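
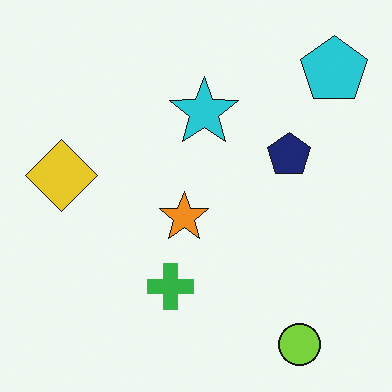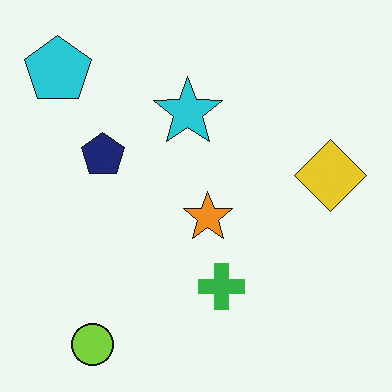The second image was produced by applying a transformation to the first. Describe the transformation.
It was flipped horizontally (left ↔ right).

The cyan pentagon is in the top-right of the first image and the top-left of the second — shapes on opposite sides of the vertical midline have swapped in a mirror flip.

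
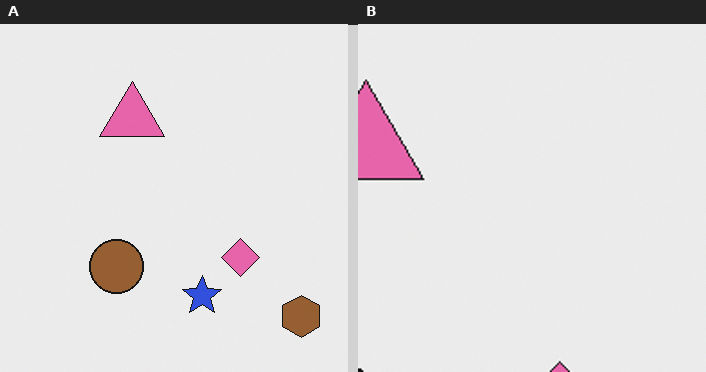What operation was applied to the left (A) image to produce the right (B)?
The image was cropped to a noticeably smaller region and rescaled.

The visible shapes are larger and the field of view is narrower; shapes near the original edges may be partly or wholly outside the frame — a crop-and-rescale.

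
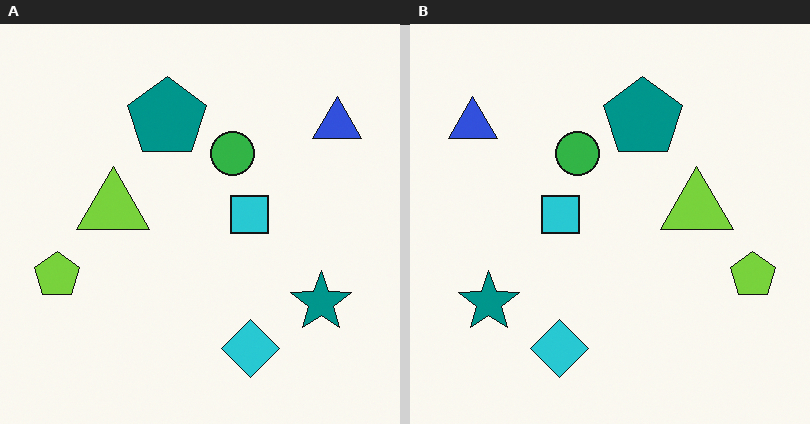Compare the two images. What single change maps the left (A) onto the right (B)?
Flipped horizontally (left ↔ right).

The lime pentagon is in the left of the left (A) image and the right of the right (B) — shapes on opposite sides of the vertical midline have swapped in a mirror flip.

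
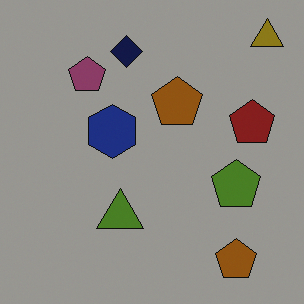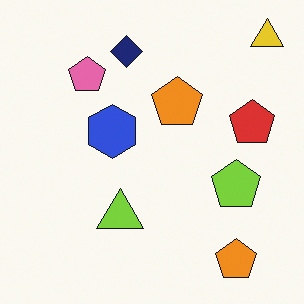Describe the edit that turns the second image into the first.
It was substantially darkened.

Every pixel — background and shapes alike — is uniformly darkened.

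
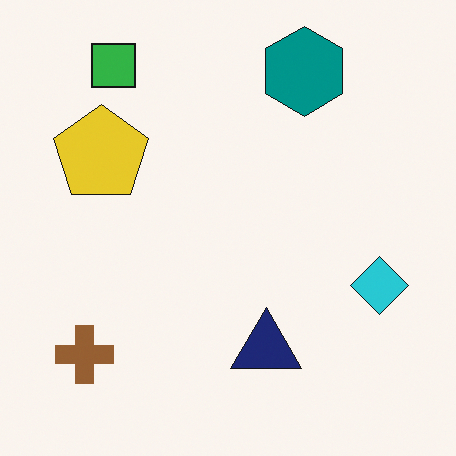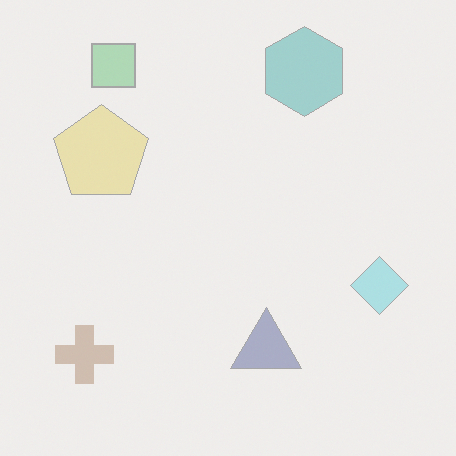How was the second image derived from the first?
The second image is the first washed out (contrast reduced).

Tones are pushed toward mid-grey across the whole image — a global contrast change.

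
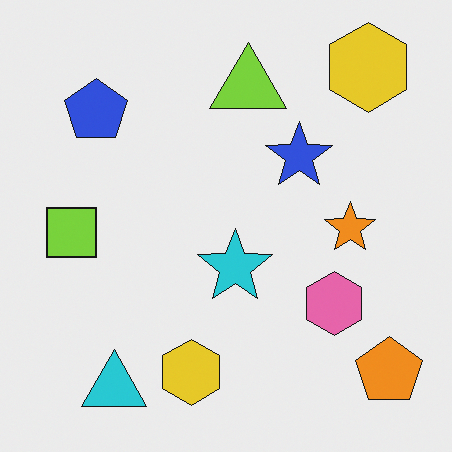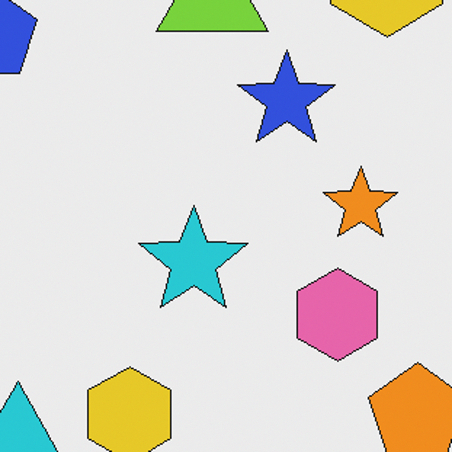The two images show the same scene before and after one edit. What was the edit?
The second image is the first cropped slightly and scaled back up.

The visible shapes are larger and the field of view is narrower; shapes near the original edges may be partly or wholly outside the frame — a crop-and-rescale.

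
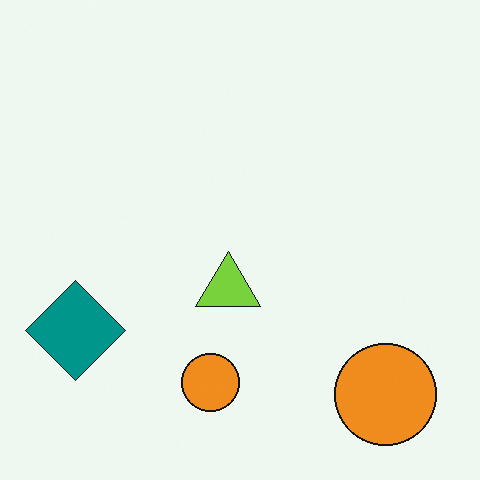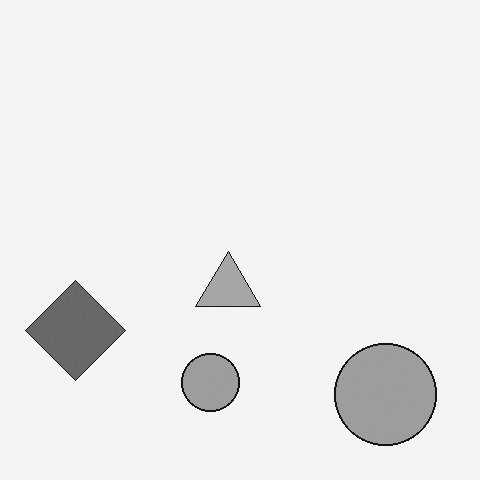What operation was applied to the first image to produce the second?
The second image is the first converted to grayscale.

All color is removed — every shape is now a shade of grey.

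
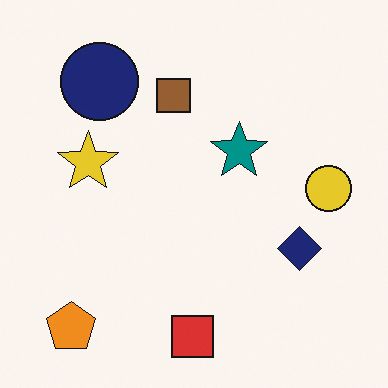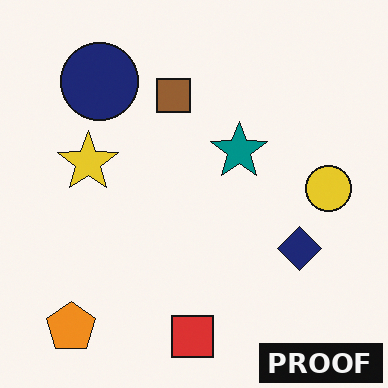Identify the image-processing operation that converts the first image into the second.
Watermarked with the text "PROOF" in the lower-right corner.

A dark label reading "PROOF" appears in the lower-right corner.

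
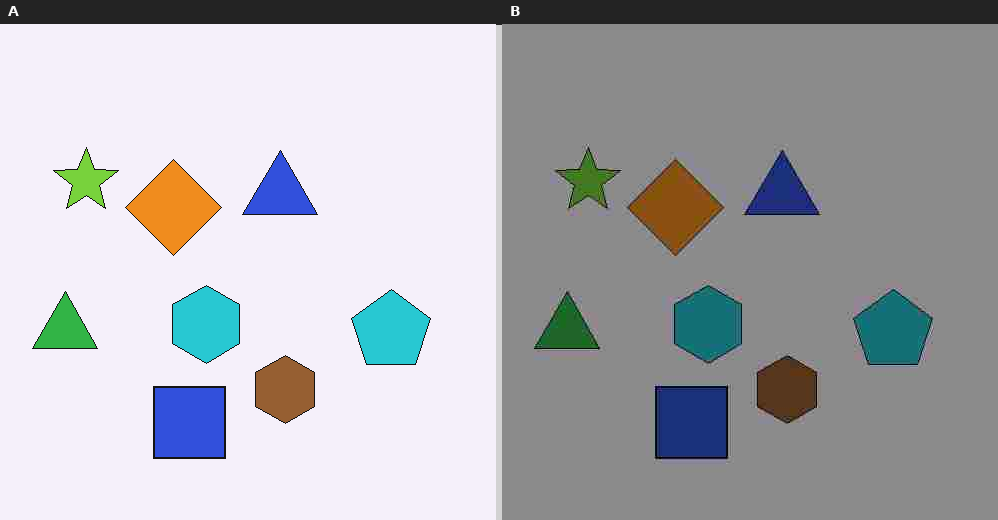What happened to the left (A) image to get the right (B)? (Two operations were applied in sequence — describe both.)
The transformation is: substantially darkened, then degraded with heavy JPEG compression.

Every pixel — background and shapes alike — is uniformly darkened. Blocky 8×8 compression artifacts appear around shape edges and the flat background shows ringing — characteristic JPEG degradation.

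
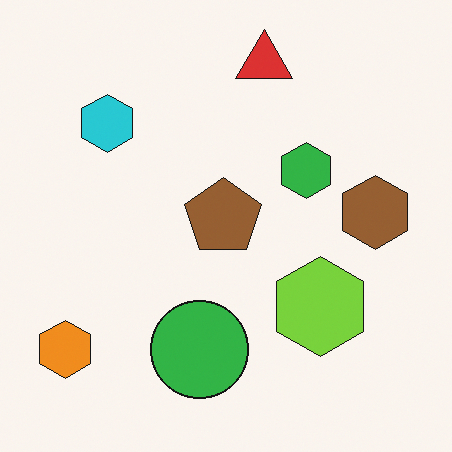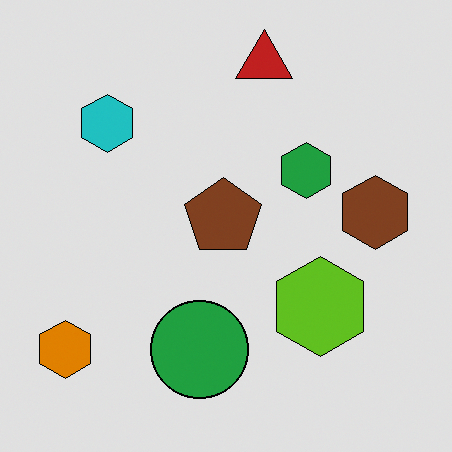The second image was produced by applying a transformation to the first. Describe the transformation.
The image was moderately posterized.

Each flat color has snapped to a coarser quantized level — most visibly, the near-white background has dropped to a flat grey.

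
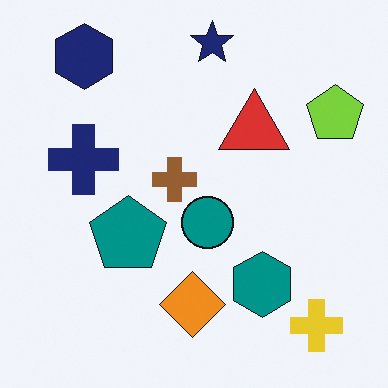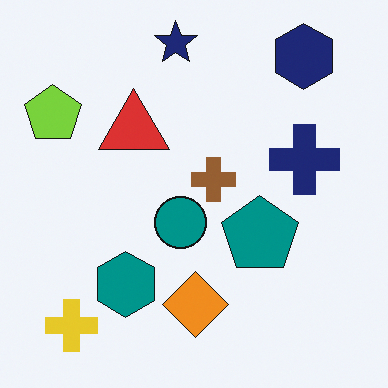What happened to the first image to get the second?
It was flipped horizontally (left ↔ right).

The lime pentagon is in the top-right of the first image and the top-left of the second — shapes on opposite sides of the vertical midline have swapped in a mirror flip.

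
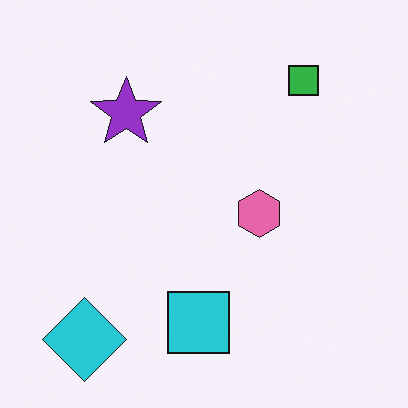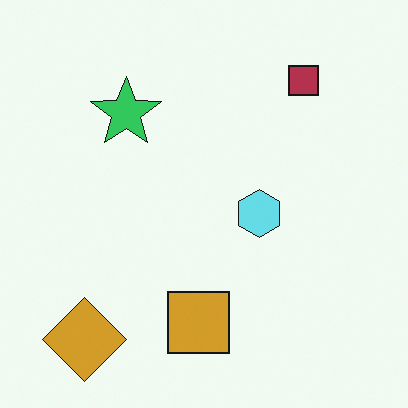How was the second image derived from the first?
The second image is the first hue-shifted through roughly half the color wheel.

Every shape's color has rotated by the same amount around the hue wheel — a uniform hue shift.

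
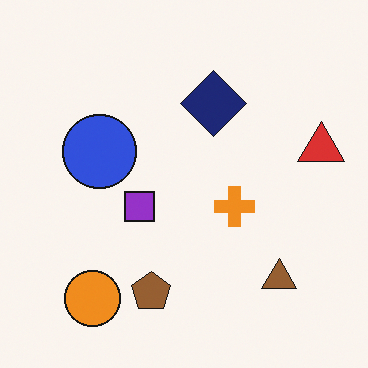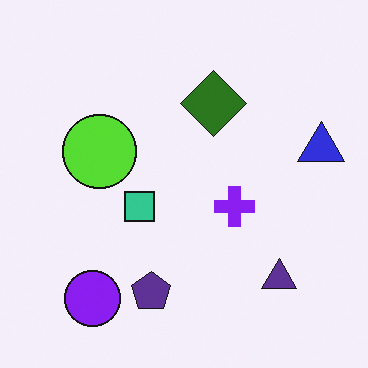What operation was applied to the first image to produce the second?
The image was hue-shifted through roughly half the color wheel.

Every shape's color has rotated by the same amount around the hue wheel — a uniform hue shift.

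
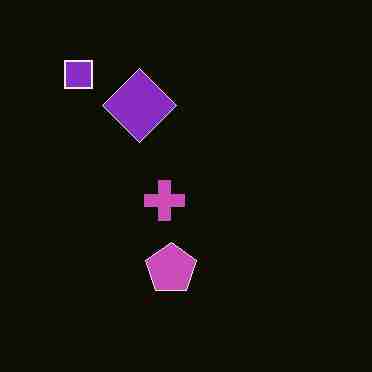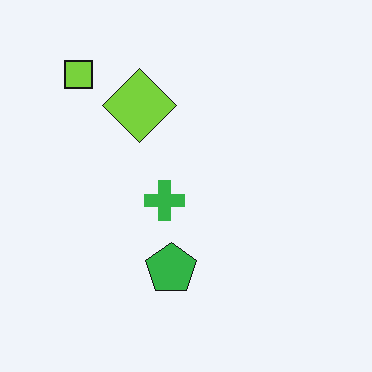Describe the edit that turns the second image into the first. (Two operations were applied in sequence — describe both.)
The first image is the second heavily JPEG-compressed with obvious blocking artifacts, then color-inverted (negative).

Blocky 8×8 compression artifacts appear around shape edges and the flat background shows ringing — characteristic JPEG degradation. The light background has become dark and every shape's color is its complement — a photographic negative.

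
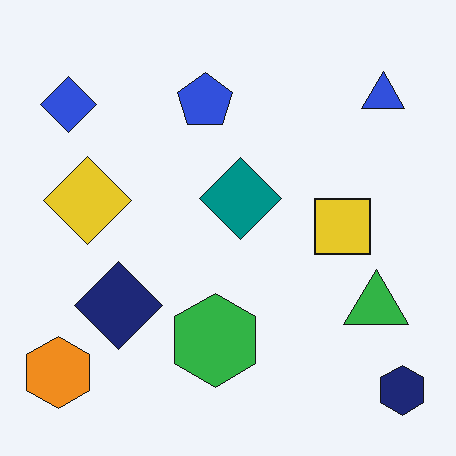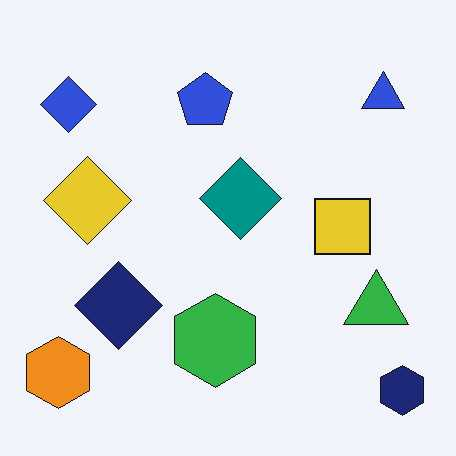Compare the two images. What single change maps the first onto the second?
It was JPEG-compressed with visible artifacts.

Blocky 8×8 compression artifacts appear around shape edges and the flat background shows ringing — characteristic JPEG degradation.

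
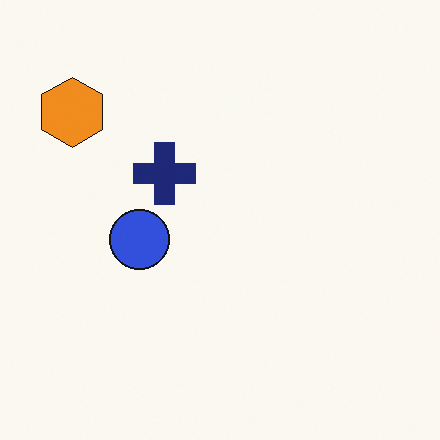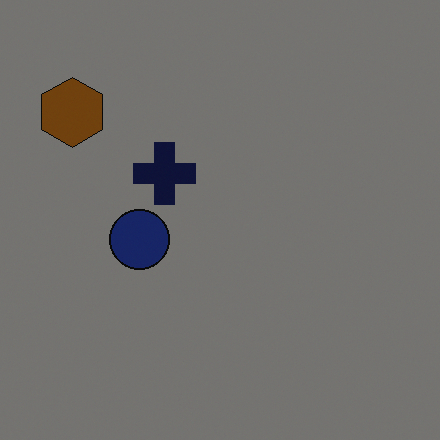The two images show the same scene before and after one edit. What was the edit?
The second image is the first darkened a lot.

Every pixel — background and shapes alike — is uniformly darkened.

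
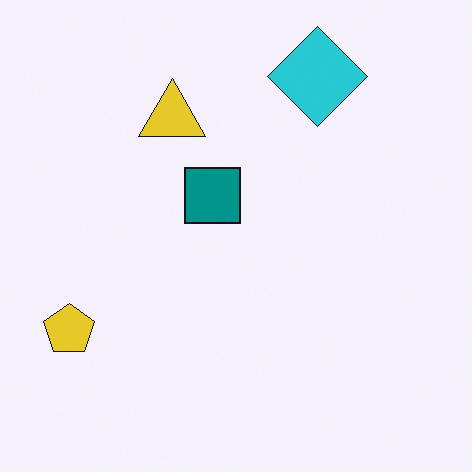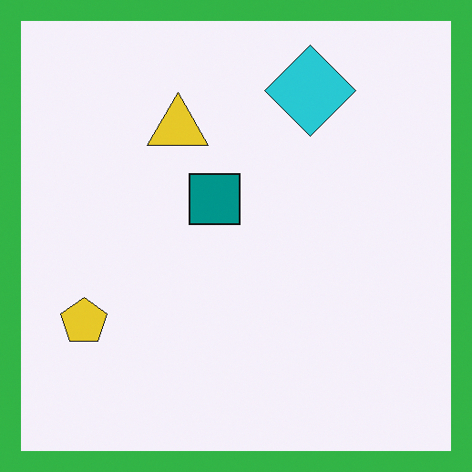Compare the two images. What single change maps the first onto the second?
The second image is the first framed with a green border.

A solid green frame runs around the edge of the second image, with the content slightly shrunk inside it.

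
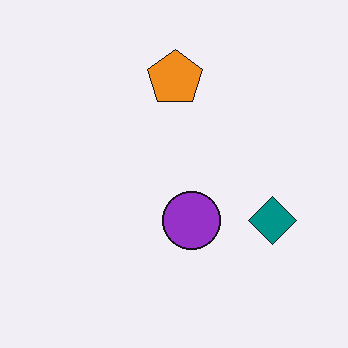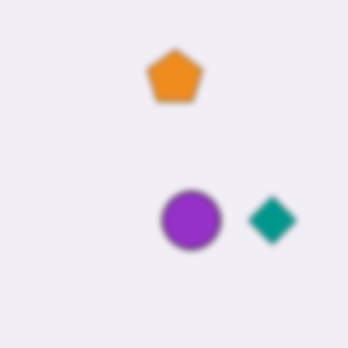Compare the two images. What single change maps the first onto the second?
The image was moderately blurred.

Shape edges and outlines are uniformly softened across the whole image.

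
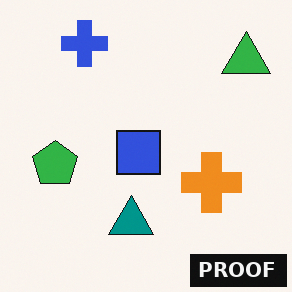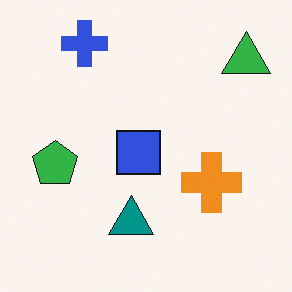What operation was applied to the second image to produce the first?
It was watermarked with the text "PROOF" in the lower-right corner.

A dark label reading "PROOF" appears in the lower-right corner.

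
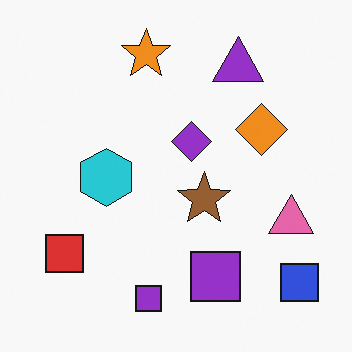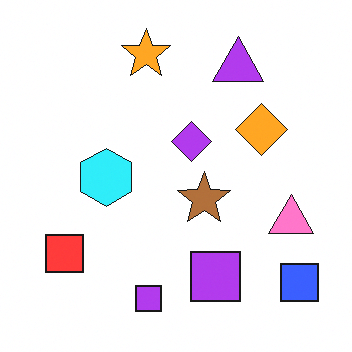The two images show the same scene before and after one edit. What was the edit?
Brightened a little.

Every pixel — background and shapes alike — is uniformly brightened.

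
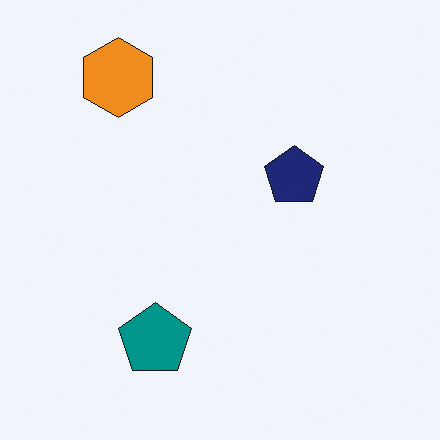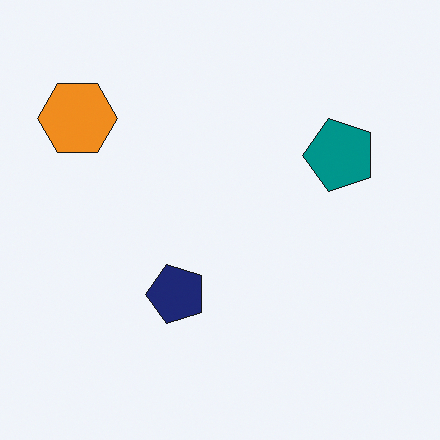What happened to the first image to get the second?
The second image is the first transposed (reflected across the top-left ↔ bottom-right diagonal).

Shapes have swapped their row and column positions — what was in the top-right is now in the bottom-left — a diagonal reflection.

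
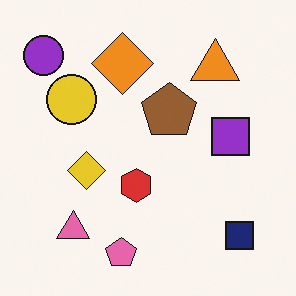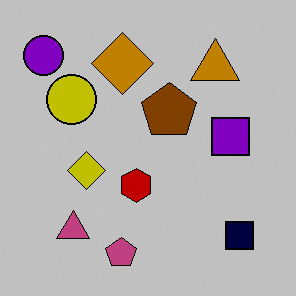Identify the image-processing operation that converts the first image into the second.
The image was heavily posterized to just a handful of flat colors.

Each flat color has snapped to a coarser quantized level — most visibly, the near-white background has dropped to a flat grey.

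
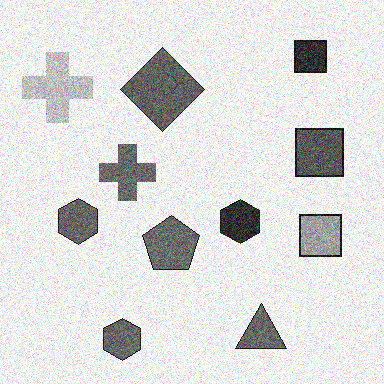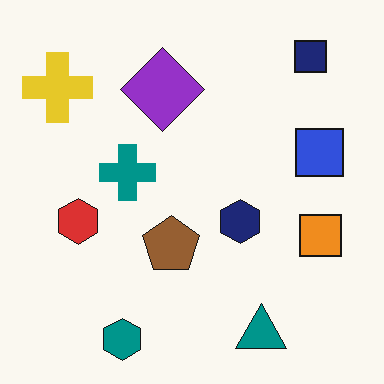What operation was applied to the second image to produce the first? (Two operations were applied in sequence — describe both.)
The first image is the second converted to grayscale, then degraded with a thick layer of grain.

All color is removed — every shape is now a shade of grey. Random speckle covers the whole image, including the flat background.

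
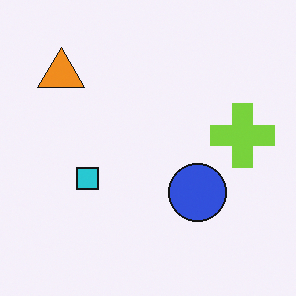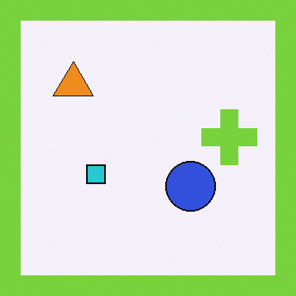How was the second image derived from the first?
The image was framed with a lime border.

A solid lime frame runs around the edge of the second image, with the content slightly shrunk inside it.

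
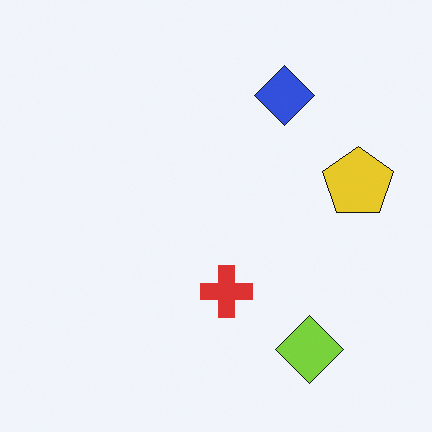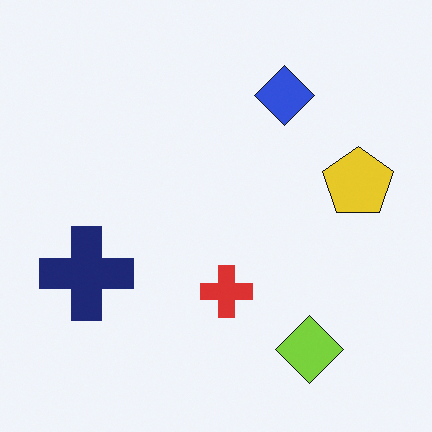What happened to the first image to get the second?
The transformation is: overlaid with an additional navy cross.

A navy cross appears in the second image that is absent from the first.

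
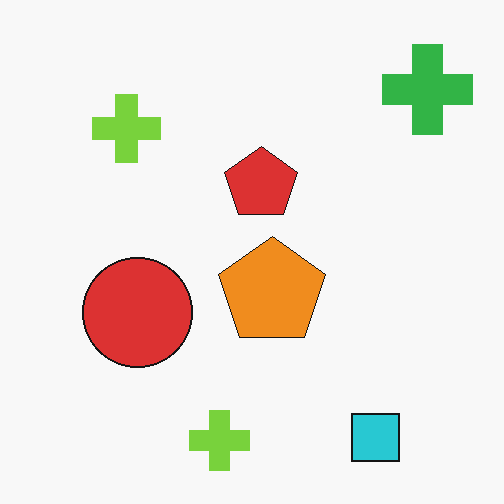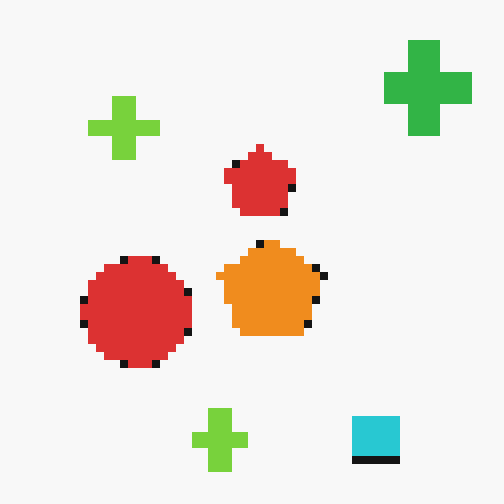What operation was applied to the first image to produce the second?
The image was pixelated into visible square blocks.

Shapes are reduced to large square blocks; fine edges and outlines are lost — a downscale-then-upscale (mosaic) effect.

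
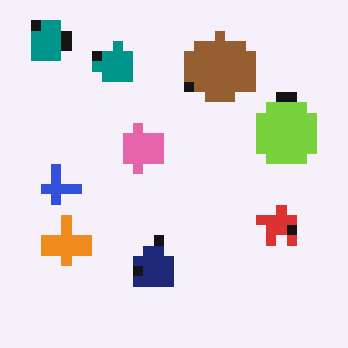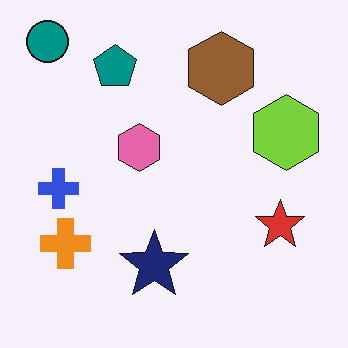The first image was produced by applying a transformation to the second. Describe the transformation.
The first image is the second heavily pixelated into large blocks.

Shapes are reduced to large square blocks; fine edges and outlines are lost — a downscale-then-upscale (mosaic) effect.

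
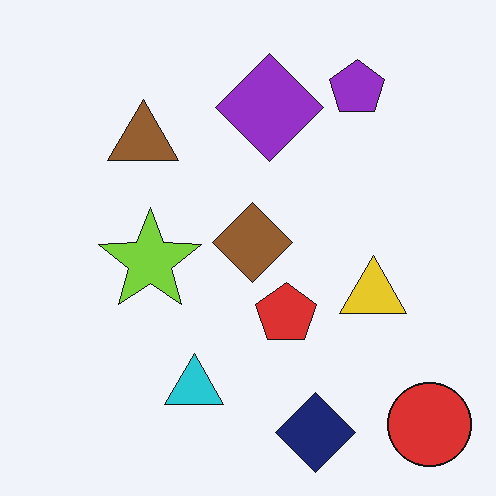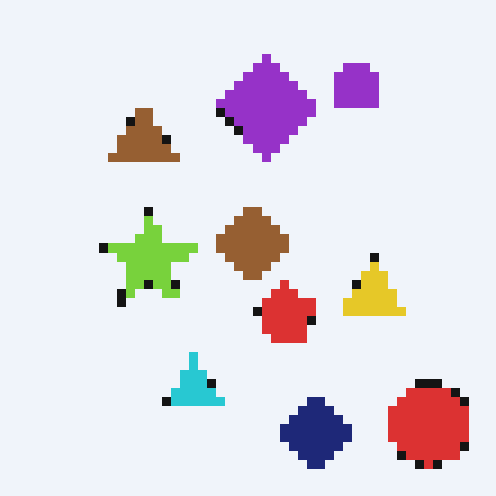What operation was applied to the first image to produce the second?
The transformation is: coarsely pixelated.

Shapes are reduced to large square blocks; fine edges and outlines are lost — a downscale-then-upscale (mosaic) effect.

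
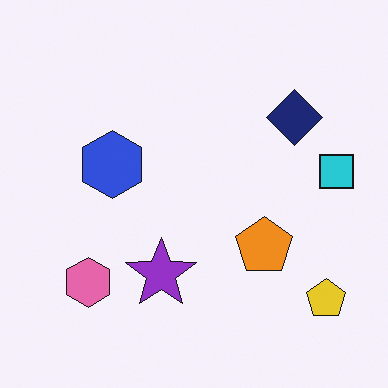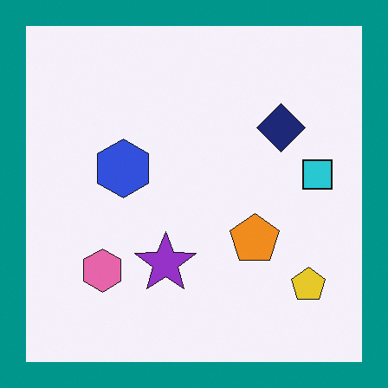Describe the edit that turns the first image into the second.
Framed with a teal border.

A solid teal frame runs around the edge of the second image, with the content slightly shrunk inside it.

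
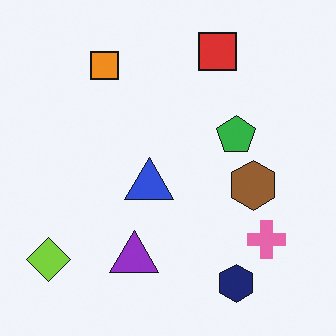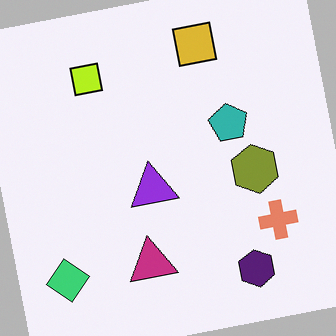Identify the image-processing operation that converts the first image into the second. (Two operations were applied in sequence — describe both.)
It was hue-shifted slightly, then rotated counter-clockwise by a small amount.

Every shape's color has rotated by the same amount around the hue wheel — a uniform hue shift. Every shape is tilted by the same angle and the image corners show triangular fill wedges — a whole-image rotation by a non-right angle.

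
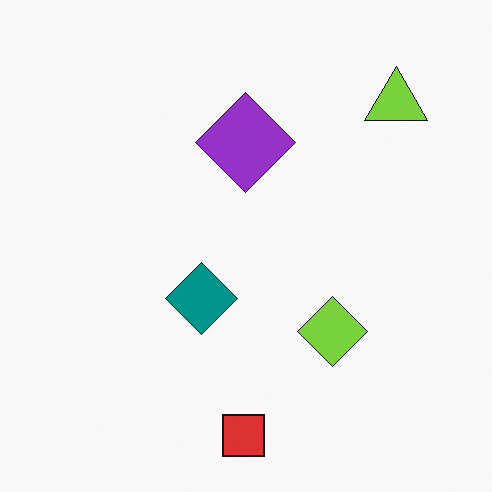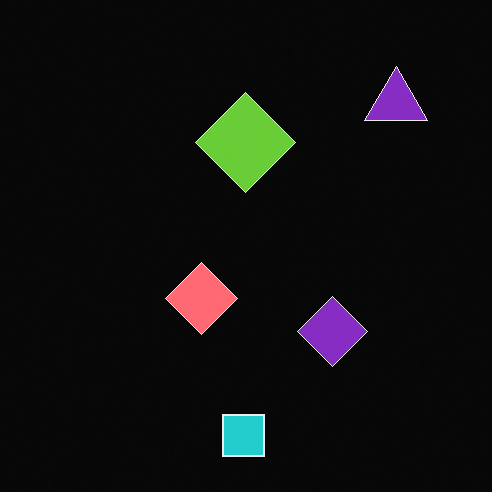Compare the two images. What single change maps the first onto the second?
It was color-inverted (negative).

The light background has become dark and every shape's color is its complement — a photographic negative.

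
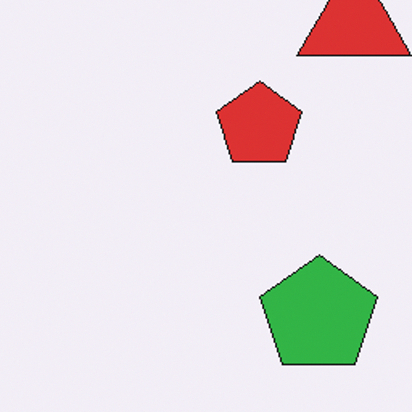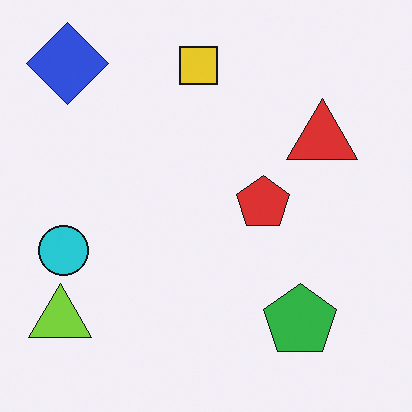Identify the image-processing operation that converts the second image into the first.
It was cropped slightly and scaled back up.

The visible shapes are larger and the field of view is narrower; shapes near the original edges may be partly or wholly outside the frame — a crop-and-rescale.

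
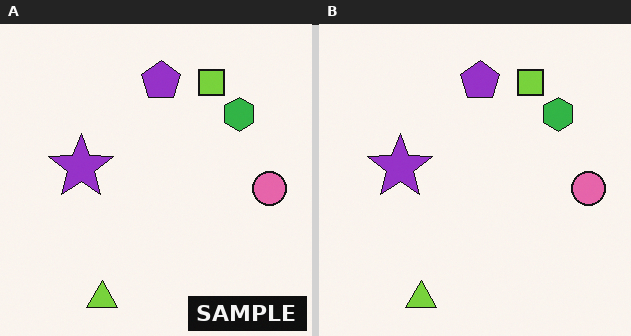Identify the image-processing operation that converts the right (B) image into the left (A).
This is the original image watermarked with the text "SAMPLE" in the lower-right corner.

A dark label reading "SAMPLE" appears in the lower-right corner.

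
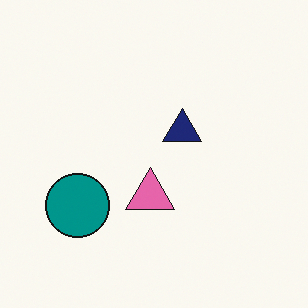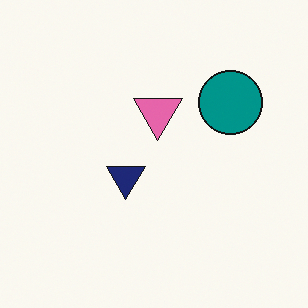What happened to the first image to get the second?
This is the original image rotated 180°.

The teal circle sits in the left of the first image and the top-right of the second — consistent with a whole-image 180° rotation.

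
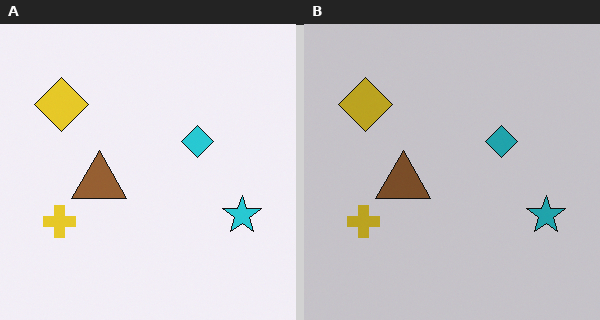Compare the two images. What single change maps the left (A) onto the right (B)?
It was darkened a little.

Every pixel — background and shapes alike — is uniformly darkened.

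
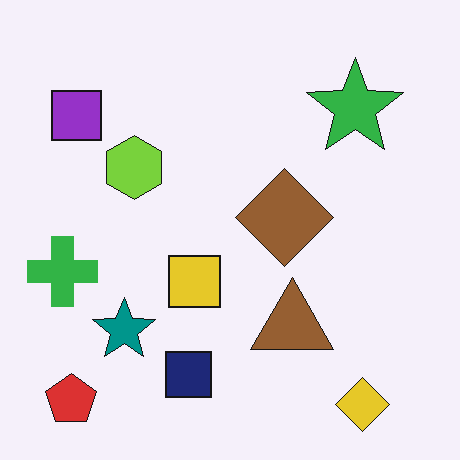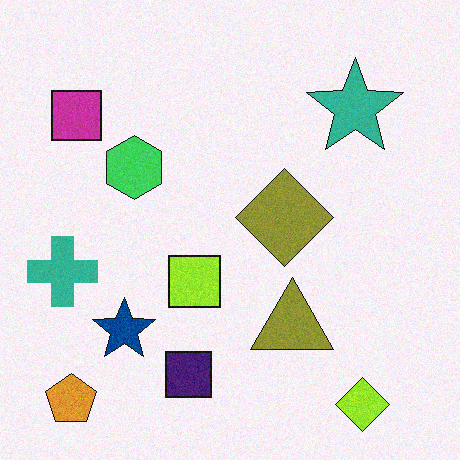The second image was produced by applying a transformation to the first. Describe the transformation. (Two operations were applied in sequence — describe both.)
It was degraded with light additive noise, then hue-shifted slightly.

Random speckle covers the whole image, including the flat background. Every shape's color has rotated by the same amount around the hue wheel — a uniform hue shift.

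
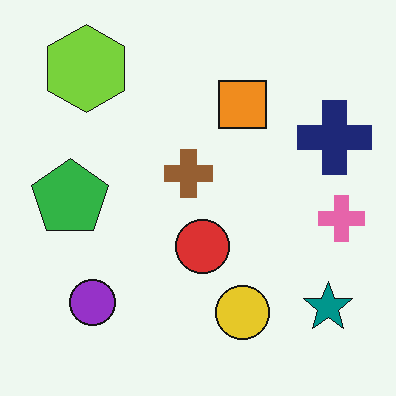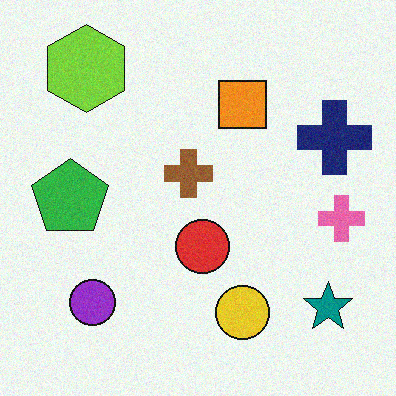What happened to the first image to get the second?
This is the original image degraded with light additive noise.

Random speckle covers the whole image, including the flat background.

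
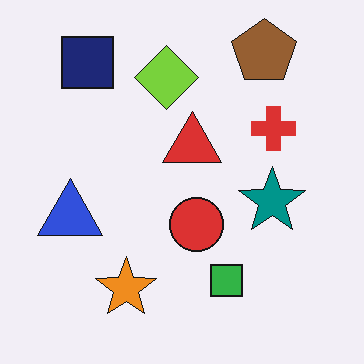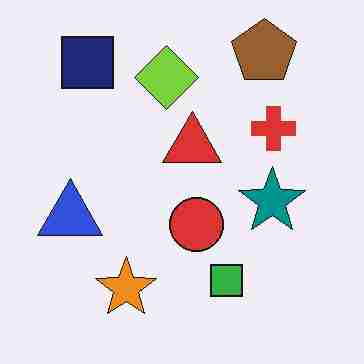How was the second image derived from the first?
This is the original image degraded with heavy JPEG compression.

Blocky 8×8 compression artifacts appear around shape edges and the flat background shows ringing — characteristic JPEG degradation.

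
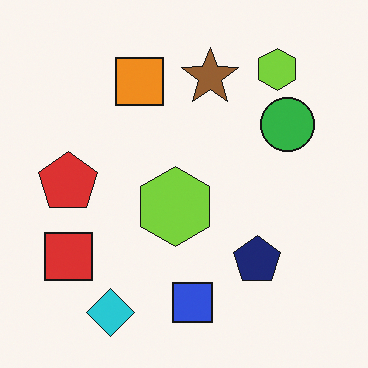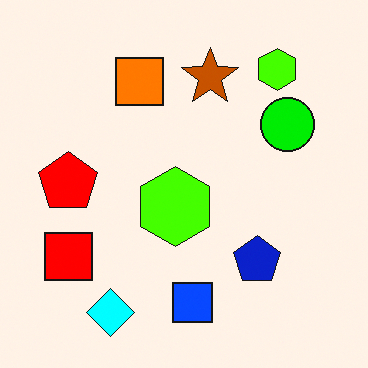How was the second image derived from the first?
It was made much more vivid (saturation change).

All colors are more vivid — a global saturation change.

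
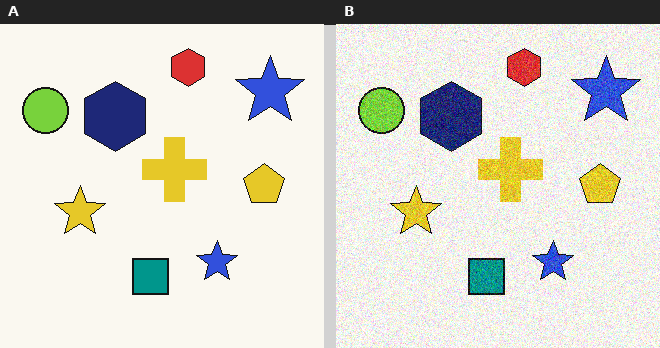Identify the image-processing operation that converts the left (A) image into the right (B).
The transformation is: degraded with visible gaussian noise.

Random speckle covers the whole image, including the flat background.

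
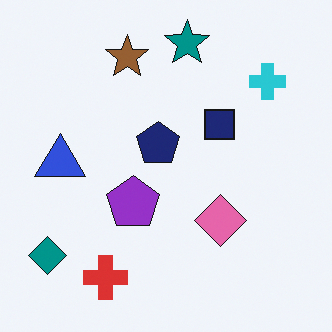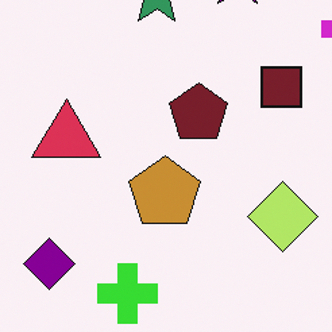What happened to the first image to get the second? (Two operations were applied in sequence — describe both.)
It was hue-shifted by a moderate amount, then cropped slightly and scaled back up.

Every shape's color has rotated by the same amount around the hue wheel — a uniform hue shift. The visible shapes are larger and the field of view is narrower; shapes near the original edges may be partly or wholly outside the frame — a crop-and-rescale.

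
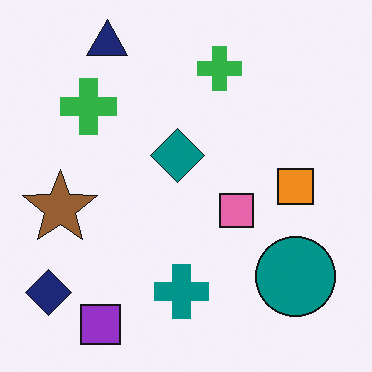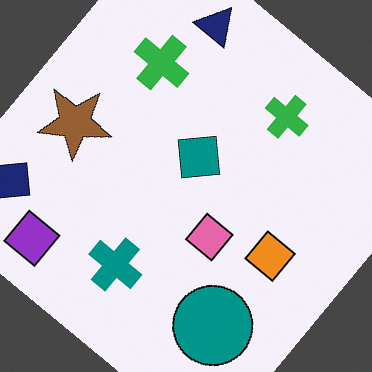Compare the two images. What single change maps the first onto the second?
Rotated clockwise by a large amount — several tens of degrees.

Every shape is tilted by the same angle and the image corners show triangular fill wedges — a whole-image rotation by a non-right angle.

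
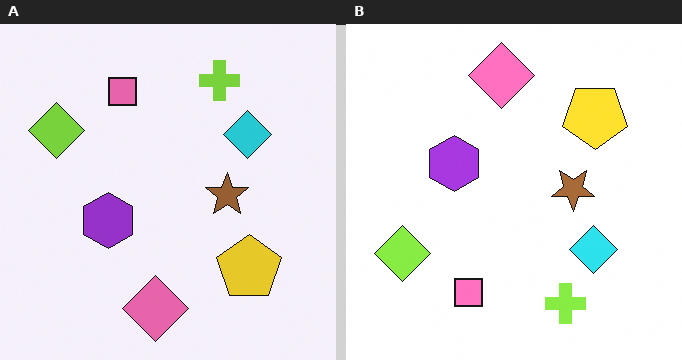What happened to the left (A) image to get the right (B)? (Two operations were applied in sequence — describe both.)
The image was flipped vertically (top ↔ bottom), then slightly brightened.

The pink diamond is in the bottom of the left (A) image and the top of the right (B) — shapes on opposite sides of the horizontal midline have swapped in a mirror flip. Every pixel — background and shapes alike — is uniformly brightened.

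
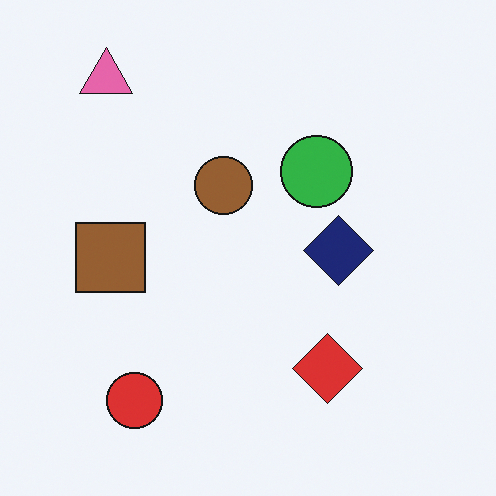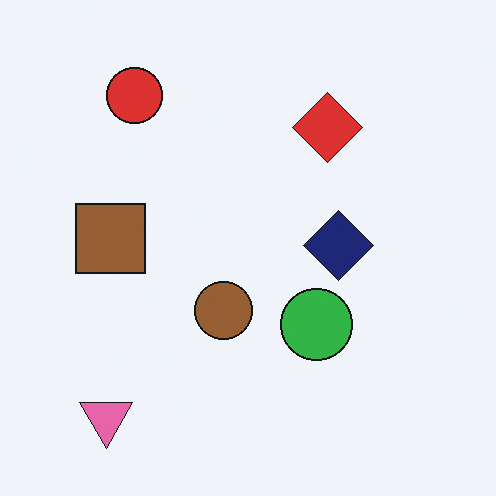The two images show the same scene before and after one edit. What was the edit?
The second image is the first flipped vertically (top ↔ bottom).

The pink triangle is in the top-left of the first image and the bottom-left of the second — shapes on opposite sides of the horizontal midline have swapped in a mirror flip.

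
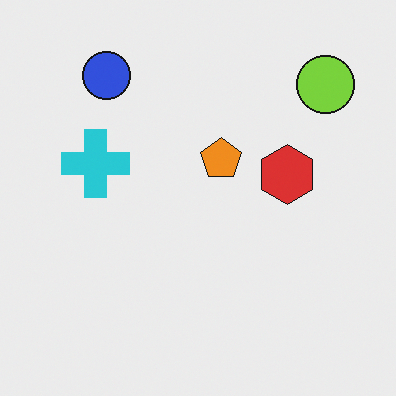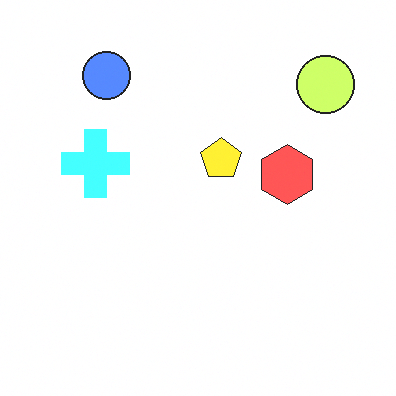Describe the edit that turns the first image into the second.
The image was substantially brightened.

Every pixel — background and shapes alike — is uniformly brightened.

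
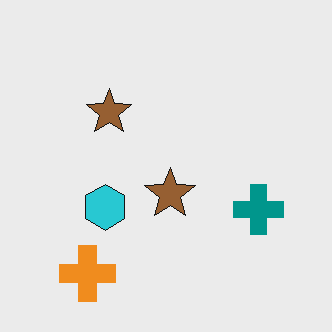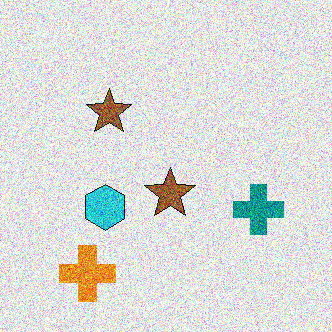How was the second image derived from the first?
Degraded with strong gaussian noise.

Random speckle covers the whole image, including the flat background.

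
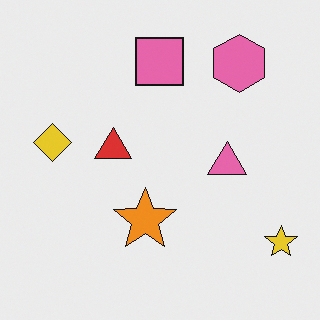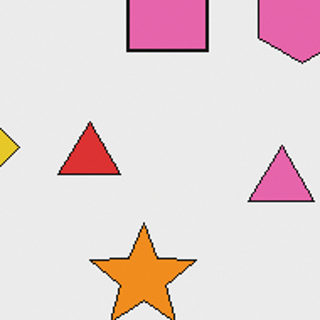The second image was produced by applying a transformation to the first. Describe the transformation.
This is the original image cropped to a noticeably smaller region and rescaled.

The visible shapes are larger and the field of view is narrower; shapes near the original edges may be partly or wholly outside the frame — a crop-and-rescale.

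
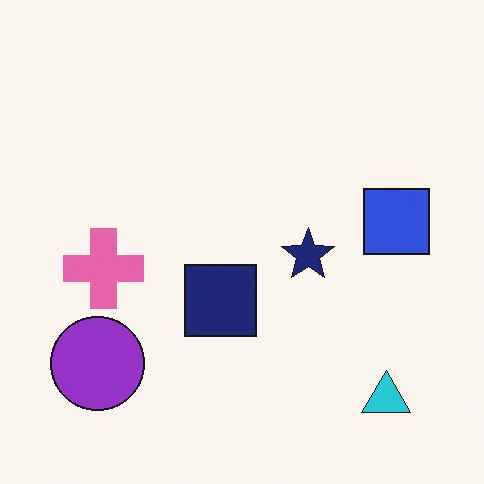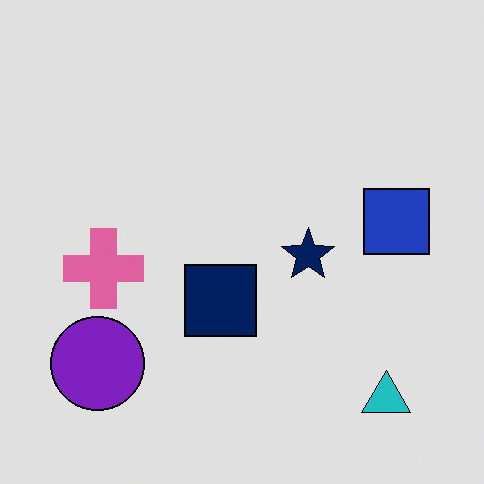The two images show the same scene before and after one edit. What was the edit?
This is the original image moderately posterized.

Each flat color has snapped to a coarser quantized level — most visibly, the near-white background has dropped to a flat grey.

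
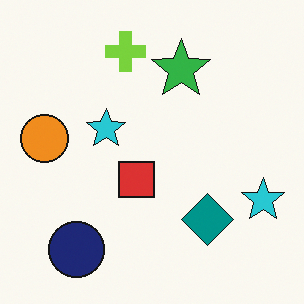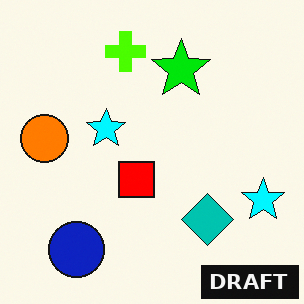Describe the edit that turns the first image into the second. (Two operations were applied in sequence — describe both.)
Made much more vivid (saturation change), then watermarked with the text "DRAFT" in the lower-right corner.

All colors are more vivid — a global saturation change. A dark label reading "DRAFT" appears in the lower-right corner.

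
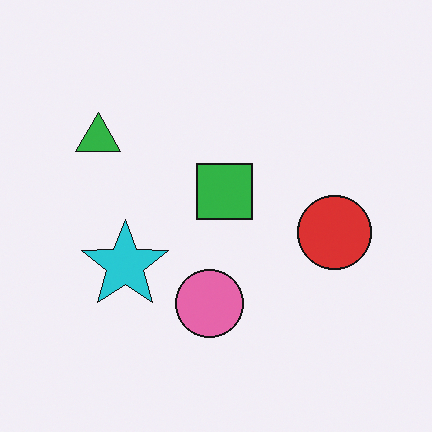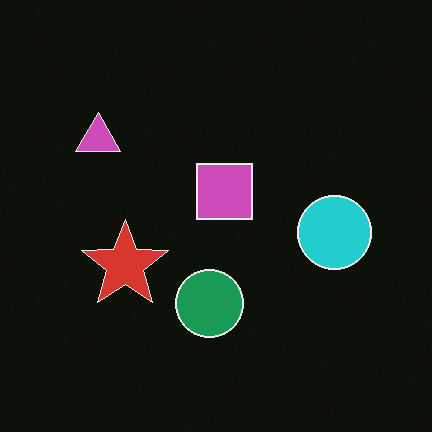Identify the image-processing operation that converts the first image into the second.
It was color-inverted (negative).

The light background has become dark and every shape's color is its complement — a photographic negative.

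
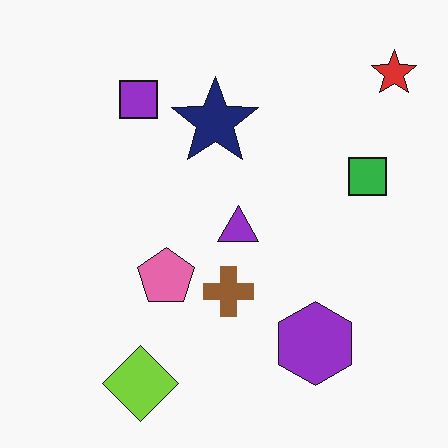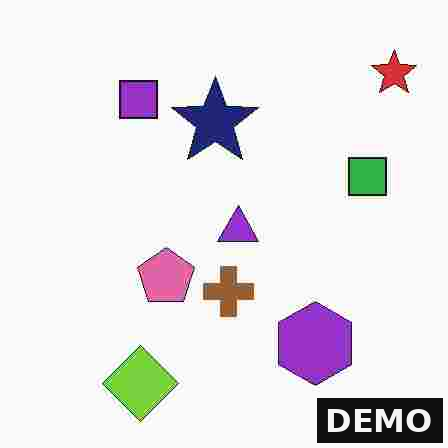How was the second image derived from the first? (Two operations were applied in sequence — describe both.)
The transformation is: degraded with heavy JPEG compression, then watermarked with the text "DEMO" in the lower-right corner.

Blocky 8×8 compression artifacts appear around shape edges and the flat background shows ringing — characteristic JPEG degradation. A dark label reading "DEMO" appears in the lower-right corner.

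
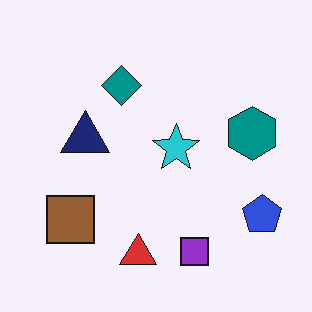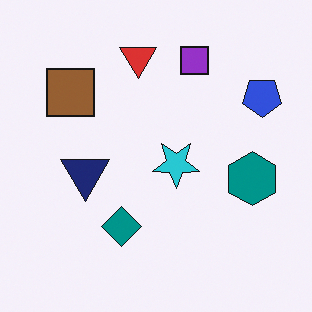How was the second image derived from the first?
This is the original image flipped vertically (top ↔ bottom).

The red triangle is in the bottom of the first image and the top of the second — shapes on opposite sides of the horizontal midline have swapped in a mirror flip.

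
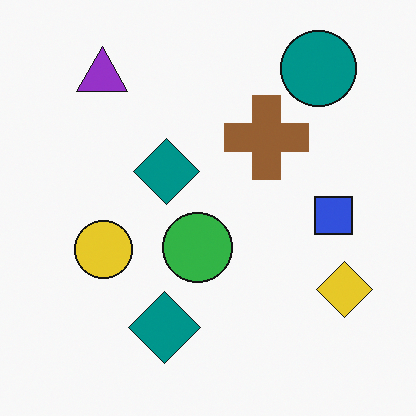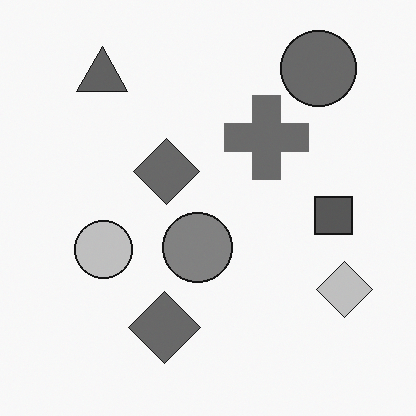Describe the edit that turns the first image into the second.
The transformation is: converted to grayscale.

All color is removed — every shape is now a shade of grey.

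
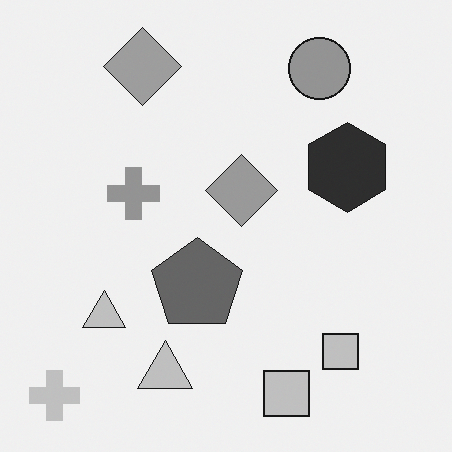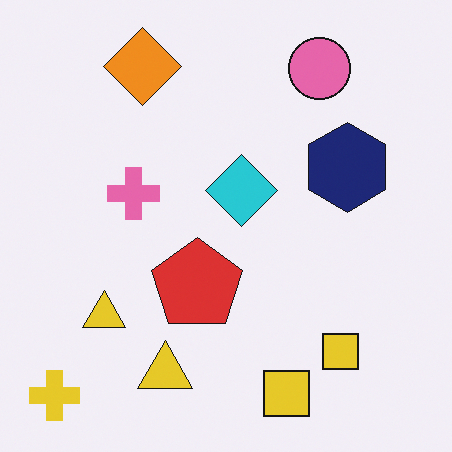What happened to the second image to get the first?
The image was converted to grayscale.

All color is removed — every shape is now a shade of grey.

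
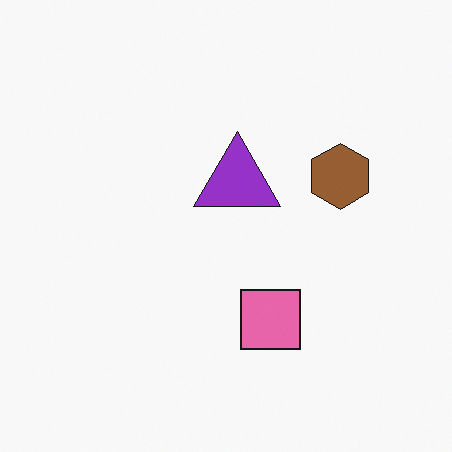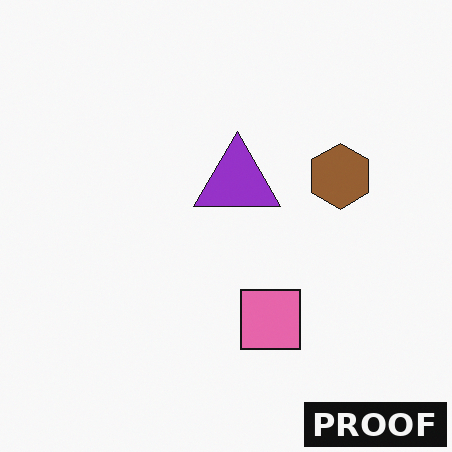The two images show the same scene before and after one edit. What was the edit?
Watermarked with the text "PROOF" in the lower-right corner.

A dark label reading "PROOF" appears in the lower-right corner.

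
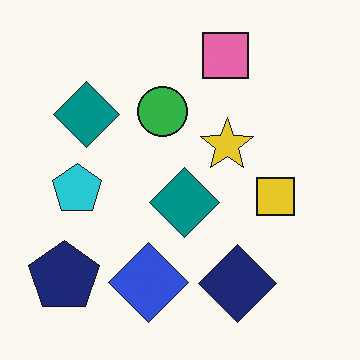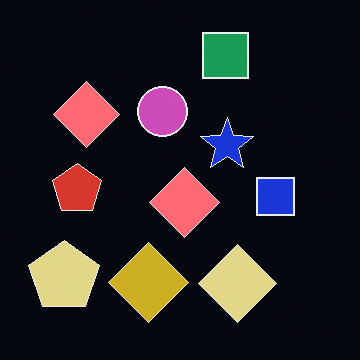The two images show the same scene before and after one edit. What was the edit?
The second image is the first color-inverted (negative).

The light background has become dark and every shape's color is its complement — a photographic negative.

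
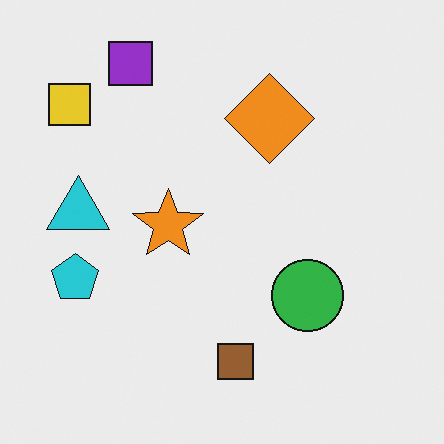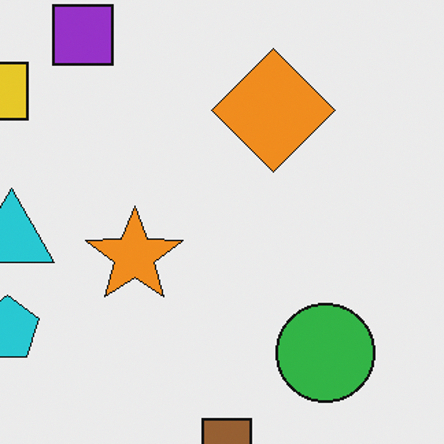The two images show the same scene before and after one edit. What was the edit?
The transformation is: cropped slightly and scaled back up.

The visible shapes are larger and the field of view is narrower; shapes near the original edges may be partly or wholly outside the frame — a crop-and-rescale.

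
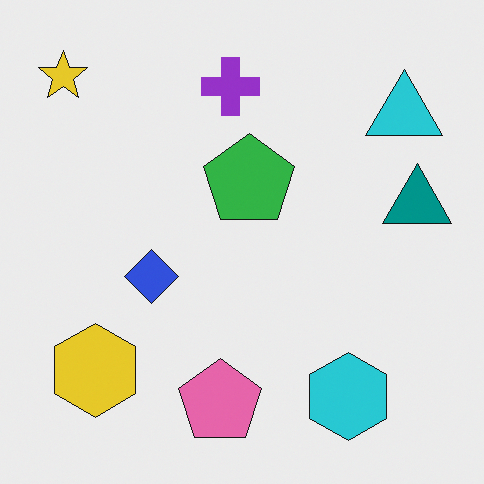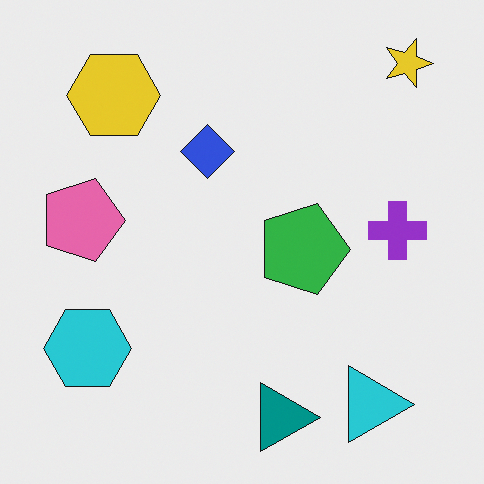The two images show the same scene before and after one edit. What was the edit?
The second image is the first rotated 90° clockwise.

The yellow star sits in the top-left of the first image and the top-right of the second — consistent with a whole-image 90° clockwise rotation.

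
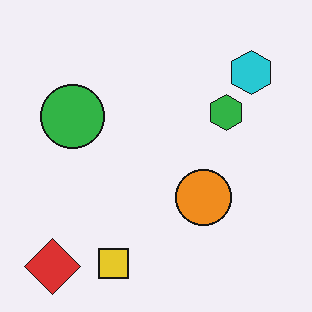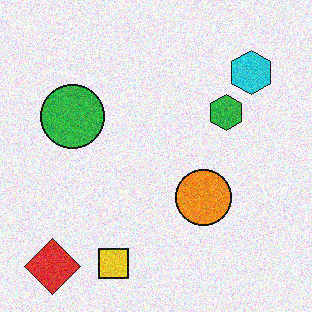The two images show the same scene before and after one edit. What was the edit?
The image was degraded with visible gaussian noise.

Random speckle covers the whole image, including the flat background.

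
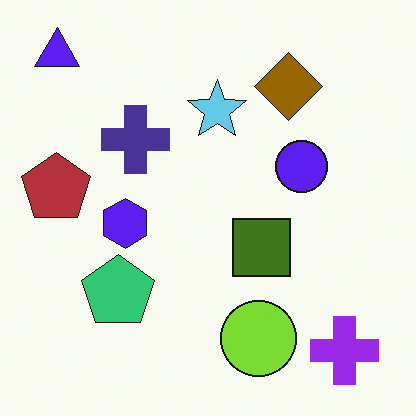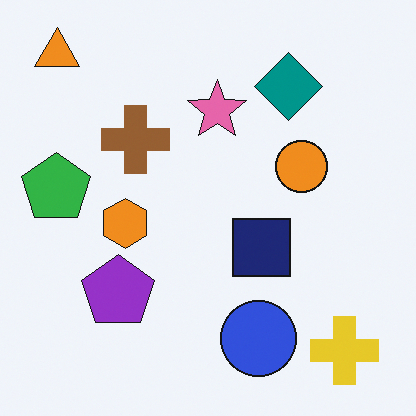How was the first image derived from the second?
The transformation is: hue-shifted through roughly half the color wheel.

Every shape's color has rotated by the same amount around the hue wheel — a uniform hue shift.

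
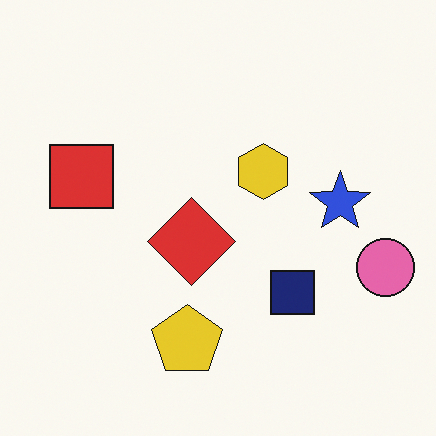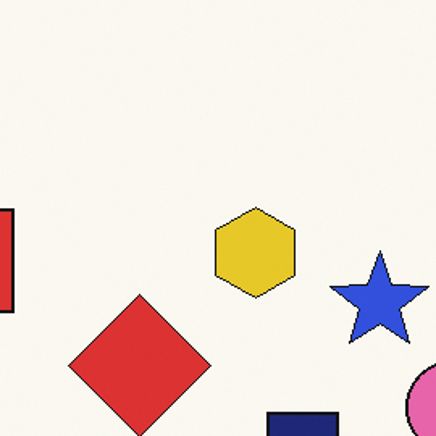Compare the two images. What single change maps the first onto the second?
The image was cropped to a modestly smaller region and rescaled.

The visible shapes are larger and the field of view is narrower; shapes near the original edges may be partly or wholly outside the frame — a crop-and-rescale.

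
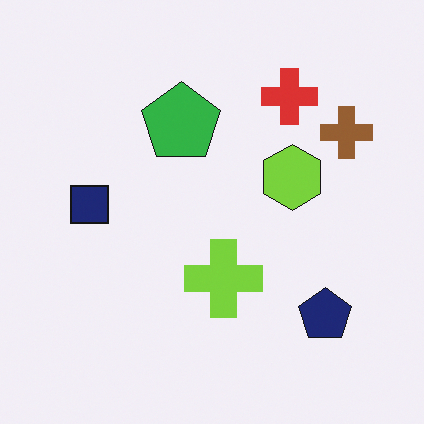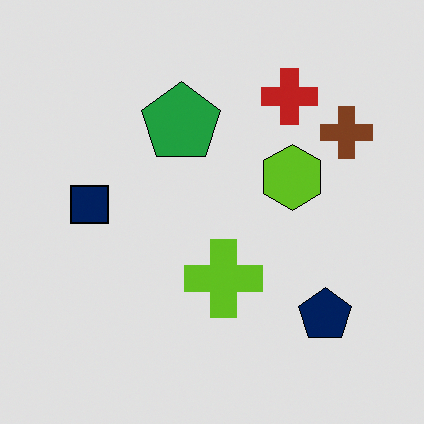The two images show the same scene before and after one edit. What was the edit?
The transformation is: moderately posterized.

Each flat color has snapped to a coarser quantized level — most visibly, the near-white background has dropped to a flat grey.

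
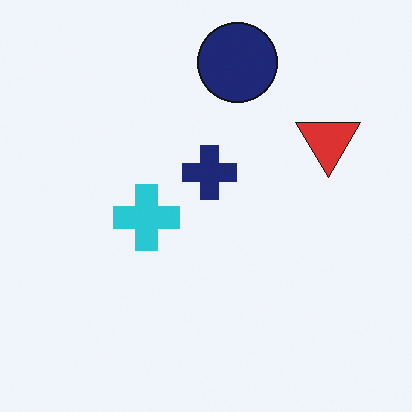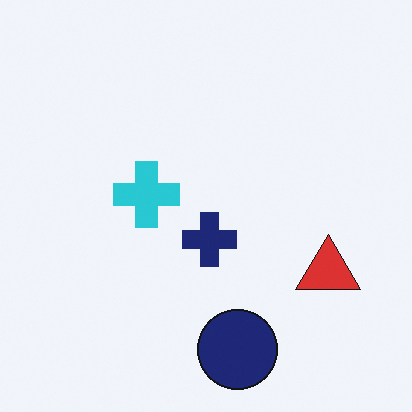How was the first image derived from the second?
The transformation is: flipped vertically (top ↔ bottom).

The navy circle is in the bottom of the second image and the top of the first — shapes on opposite sides of the horizontal midline have swapped in a mirror flip.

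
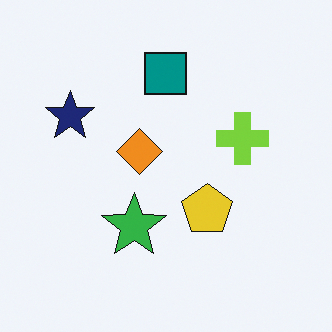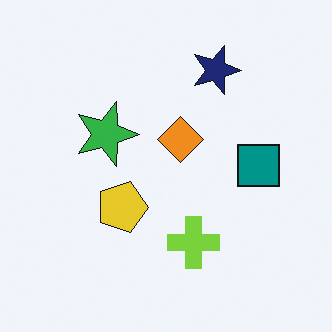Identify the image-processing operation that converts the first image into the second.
The second image is the first rotated 90° clockwise.

The navy star sits in the left of the first image and the top of the second — consistent with a whole-image 90° clockwise rotation.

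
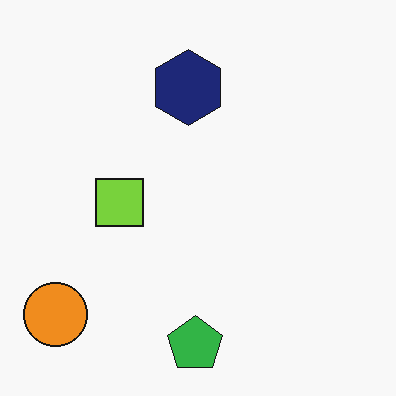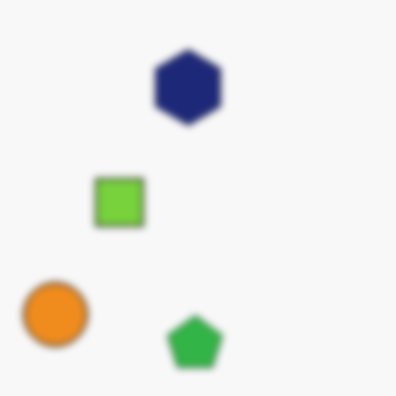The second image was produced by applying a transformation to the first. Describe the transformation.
The transformation is: moderately blurred.

Shape edges and outlines are uniformly softened across the whole image.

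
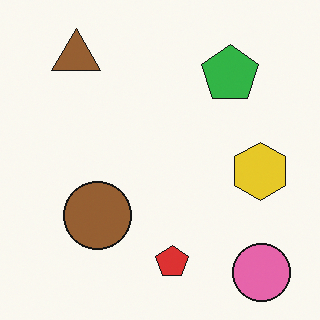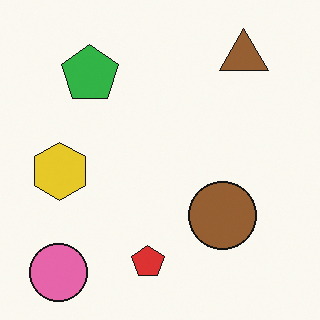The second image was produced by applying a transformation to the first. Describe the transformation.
Flipped horizontally (left ↔ right).

The pink circle is in the bottom-right of the first image and the bottom-left of the second — shapes on opposite sides of the vertical midline have swapped in a mirror flip.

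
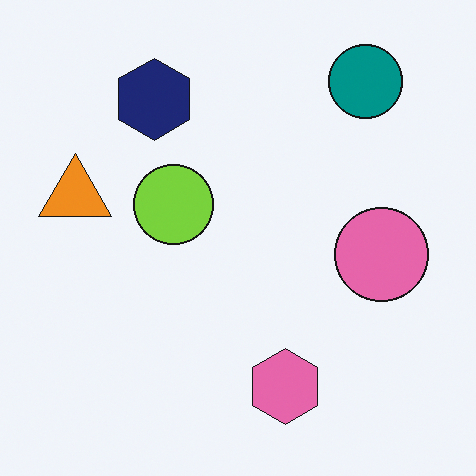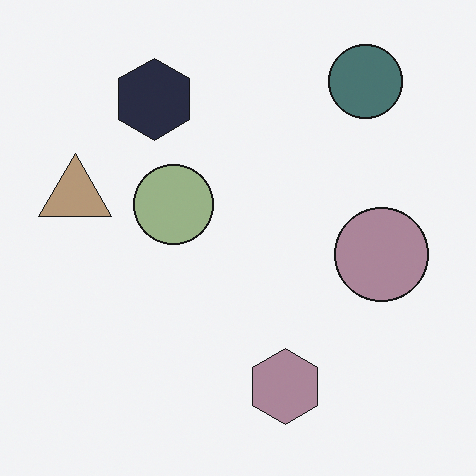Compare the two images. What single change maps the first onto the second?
It was made much more muted (saturation change).

All colors are more muted and greyish — a global saturation change.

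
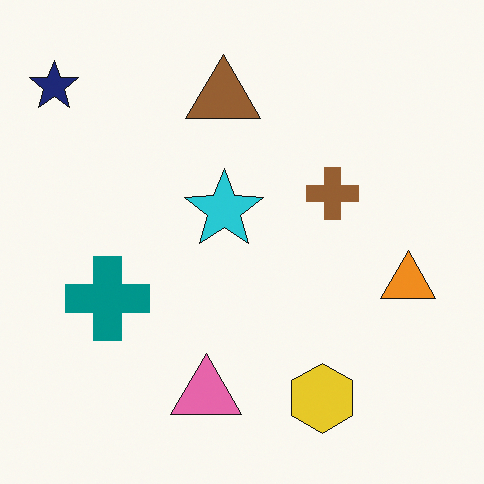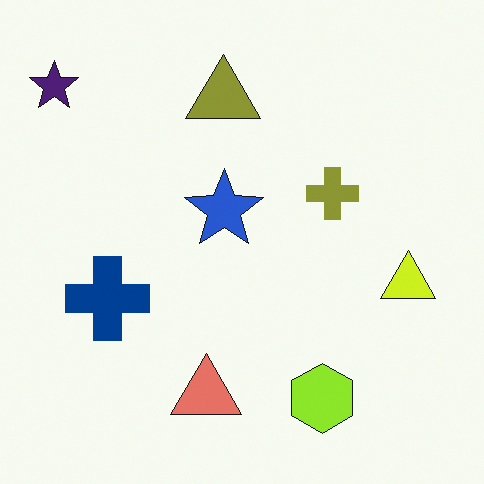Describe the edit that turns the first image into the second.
The second image is the first hue-shifted slightly.

Every shape's color has rotated by the same amount around the hue wheel — a uniform hue shift.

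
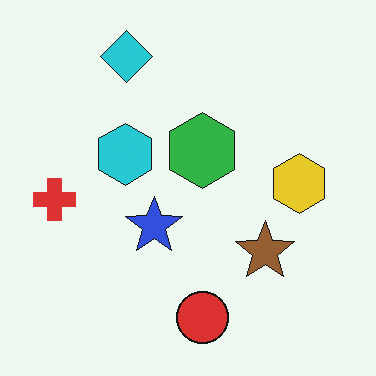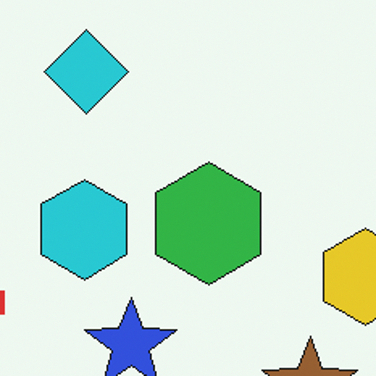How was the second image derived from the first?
This is the original image cropped to a modestly smaller region and rescaled.

The visible shapes are larger and the field of view is narrower; shapes near the original edges may be partly or wholly outside the frame — a crop-and-rescale.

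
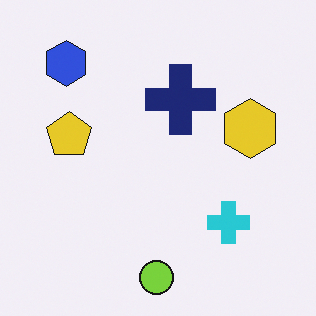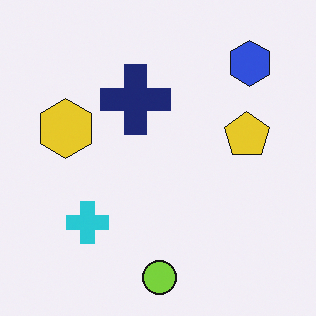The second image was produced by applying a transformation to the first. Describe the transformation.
Flipped horizontally (left ↔ right).

The blue hexagon is in the top-left of the first image and the top-right of the second — shapes on opposite sides of the vertical midline have swapped in a mirror flip.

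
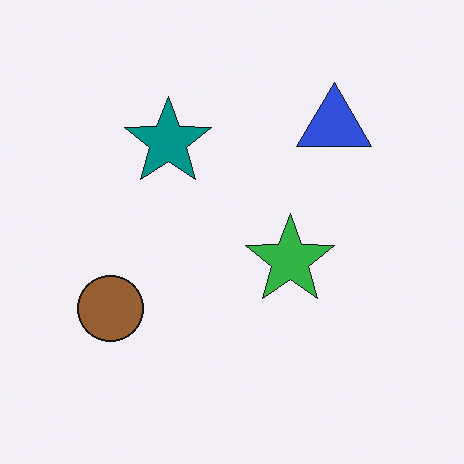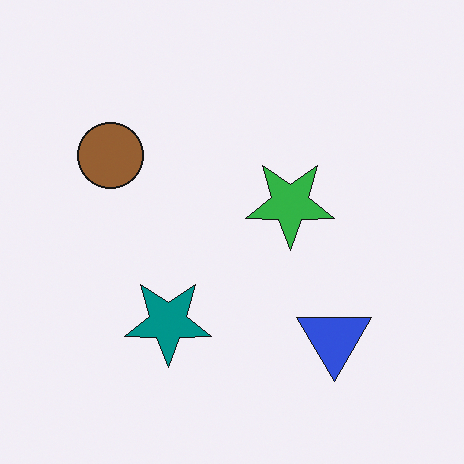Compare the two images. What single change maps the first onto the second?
The second image is the first flipped vertically (top ↔ bottom).

The blue triangle is in the top-right of the first image and the bottom-right of the second — shapes on opposite sides of the horizontal midline have swapped in a mirror flip.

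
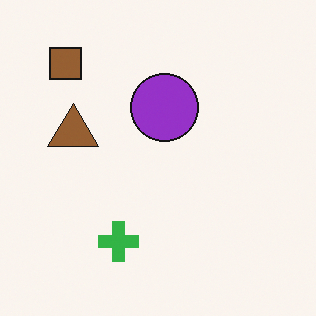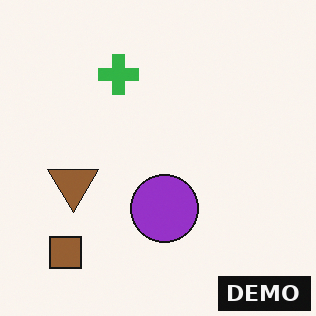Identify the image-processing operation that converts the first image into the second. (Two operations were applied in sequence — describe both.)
This is the original image flipped vertically (top ↔ bottom), then watermarked with the text "DEMO" in the lower-right corner.

The brown square is in the top-left of the first image and the bottom-left of the second — shapes on opposite sides of the horizontal midline have swapped in a mirror flip. A dark label reading "DEMO" appears in the lower-right corner.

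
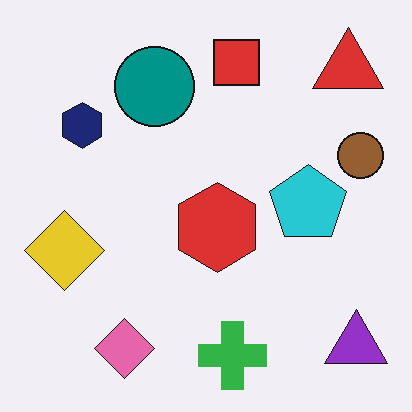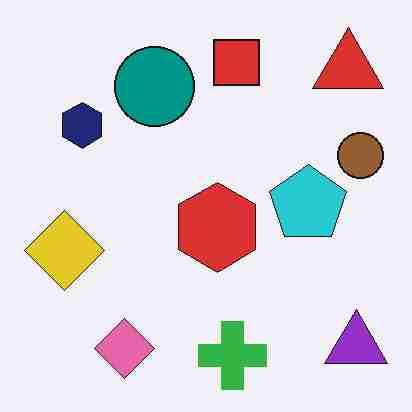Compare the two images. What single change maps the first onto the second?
Degraded with heavy JPEG compression.

Blocky 8×8 compression artifacts appear around shape edges and the flat background shows ringing — characteristic JPEG degradation.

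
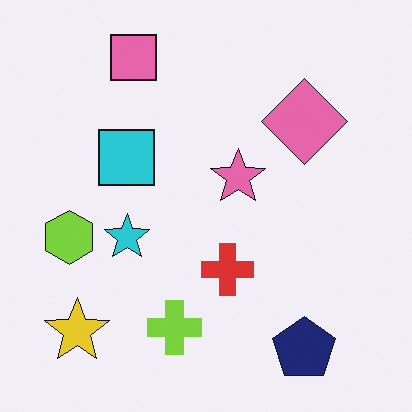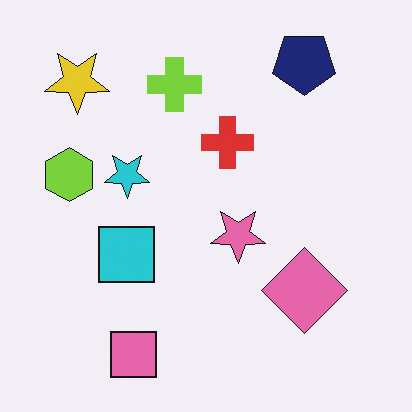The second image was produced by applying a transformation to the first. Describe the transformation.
It was flipped vertically (top ↔ bottom).

The pink square is in the top-left of the first image and the bottom-left of the second — shapes on opposite sides of the horizontal midline have swapped in a mirror flip.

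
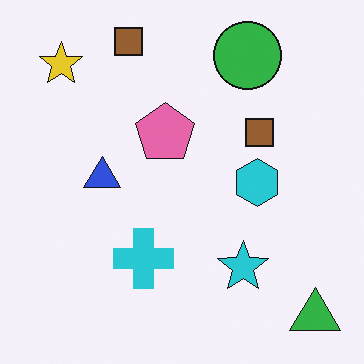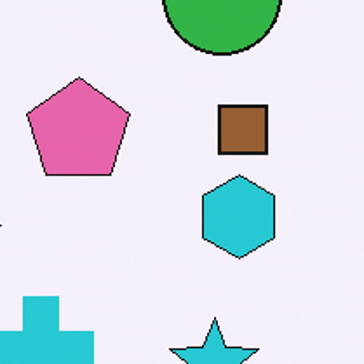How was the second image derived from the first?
Cropped tightly and scaled back up.

The visible shapes are larger and the field of view is narrower; shapes near the original edges may be partly or wholly outside the frame — a crop-and-rescale.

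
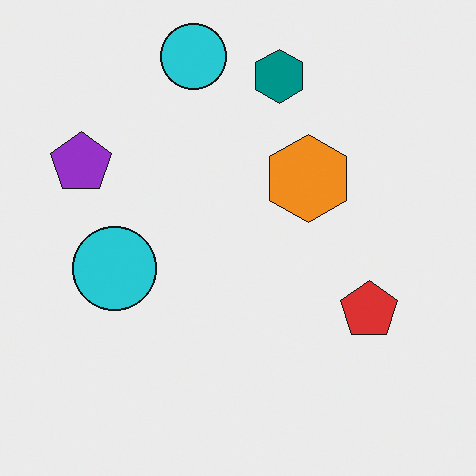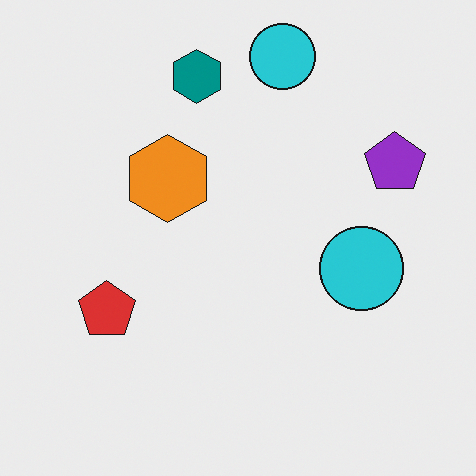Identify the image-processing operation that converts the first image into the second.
Flipped horizontally (left ↔ right).

The purple pentagon is in the left of the first image and the right of the second — shapes on opposite sides of the vertical midline have swapped in a mirror flip.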